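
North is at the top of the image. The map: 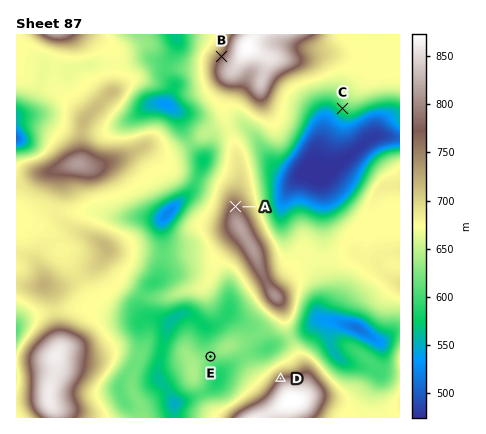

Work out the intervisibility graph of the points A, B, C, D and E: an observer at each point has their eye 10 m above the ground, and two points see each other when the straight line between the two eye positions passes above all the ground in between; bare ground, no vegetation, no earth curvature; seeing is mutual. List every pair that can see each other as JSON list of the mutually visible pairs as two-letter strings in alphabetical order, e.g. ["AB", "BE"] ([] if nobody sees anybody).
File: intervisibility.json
["AC", "CD", "DE"]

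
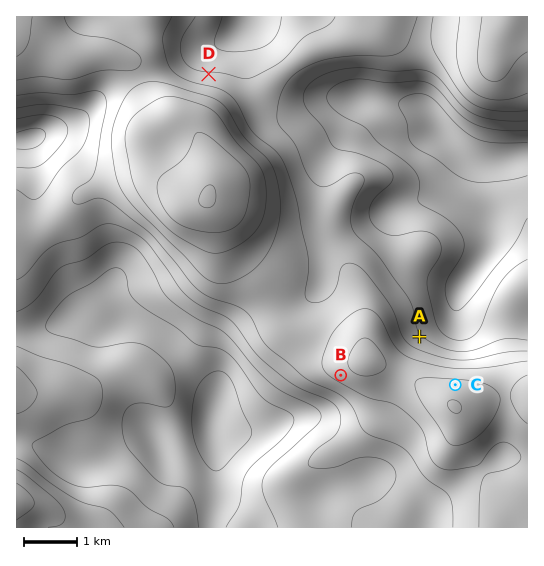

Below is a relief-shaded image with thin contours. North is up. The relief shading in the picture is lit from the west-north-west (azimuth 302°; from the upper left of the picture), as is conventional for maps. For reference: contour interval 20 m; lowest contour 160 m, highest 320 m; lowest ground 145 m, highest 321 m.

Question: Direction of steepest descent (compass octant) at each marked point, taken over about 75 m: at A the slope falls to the NE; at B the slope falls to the SW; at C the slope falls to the N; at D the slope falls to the N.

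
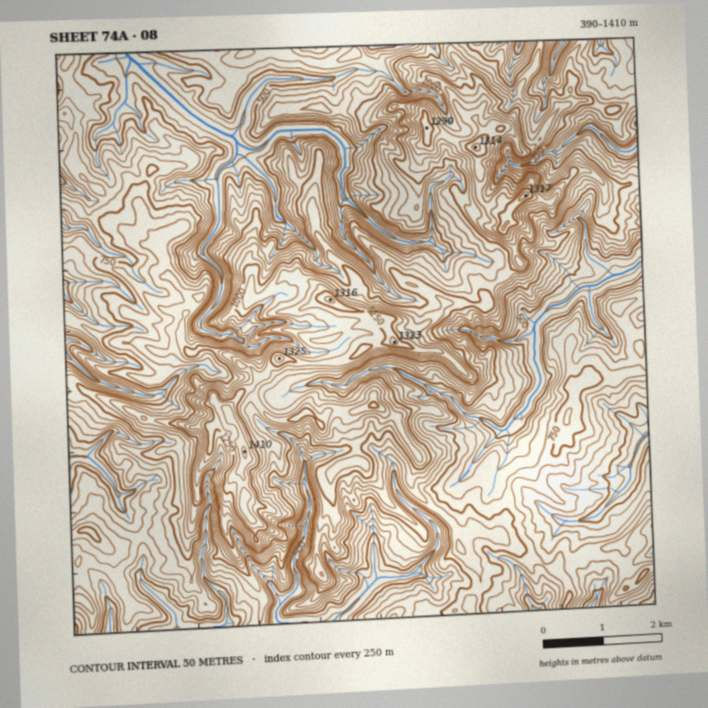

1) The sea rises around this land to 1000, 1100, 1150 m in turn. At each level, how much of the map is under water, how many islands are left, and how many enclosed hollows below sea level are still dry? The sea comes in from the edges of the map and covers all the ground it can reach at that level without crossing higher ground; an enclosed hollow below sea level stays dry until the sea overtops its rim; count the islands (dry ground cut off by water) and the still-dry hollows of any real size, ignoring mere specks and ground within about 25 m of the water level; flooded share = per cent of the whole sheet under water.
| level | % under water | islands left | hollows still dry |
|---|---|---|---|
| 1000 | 83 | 2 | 0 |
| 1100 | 90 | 2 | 0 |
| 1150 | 93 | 2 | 0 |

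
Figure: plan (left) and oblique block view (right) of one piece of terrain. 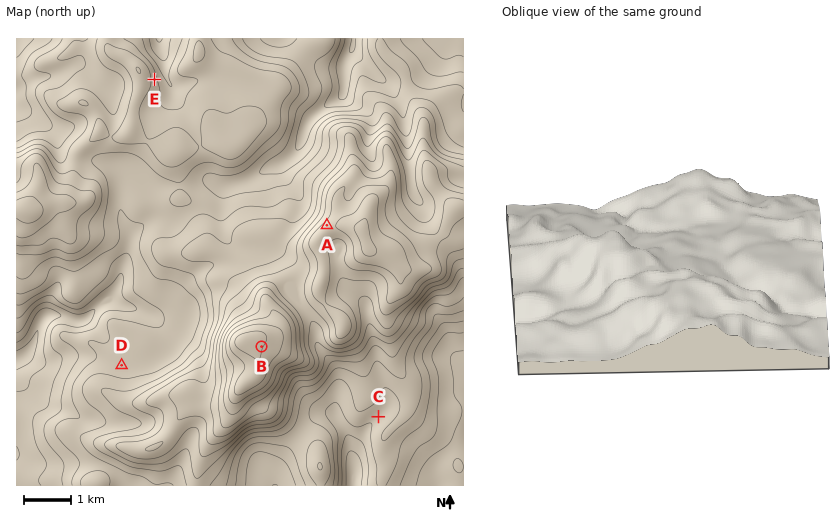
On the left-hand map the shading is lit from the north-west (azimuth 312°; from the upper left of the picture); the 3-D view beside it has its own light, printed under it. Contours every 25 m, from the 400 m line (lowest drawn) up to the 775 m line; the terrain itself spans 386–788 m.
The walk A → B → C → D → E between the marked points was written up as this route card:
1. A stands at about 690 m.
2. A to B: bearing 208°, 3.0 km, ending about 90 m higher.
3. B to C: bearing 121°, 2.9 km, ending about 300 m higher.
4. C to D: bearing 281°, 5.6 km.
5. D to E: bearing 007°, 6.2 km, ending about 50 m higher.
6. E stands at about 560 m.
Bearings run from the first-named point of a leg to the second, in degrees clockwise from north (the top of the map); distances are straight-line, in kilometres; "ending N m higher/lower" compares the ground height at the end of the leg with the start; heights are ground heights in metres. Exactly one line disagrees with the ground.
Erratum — Line 3: it should read "ending about 300 m lower".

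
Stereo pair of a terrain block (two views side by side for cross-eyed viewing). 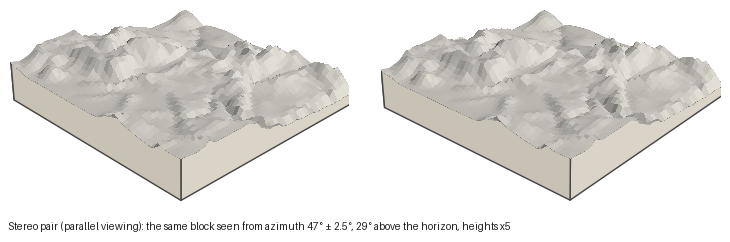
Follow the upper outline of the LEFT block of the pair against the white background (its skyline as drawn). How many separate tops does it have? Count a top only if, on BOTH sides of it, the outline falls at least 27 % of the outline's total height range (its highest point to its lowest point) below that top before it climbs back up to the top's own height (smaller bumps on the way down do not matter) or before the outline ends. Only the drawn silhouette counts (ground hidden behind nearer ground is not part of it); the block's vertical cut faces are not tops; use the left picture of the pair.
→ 1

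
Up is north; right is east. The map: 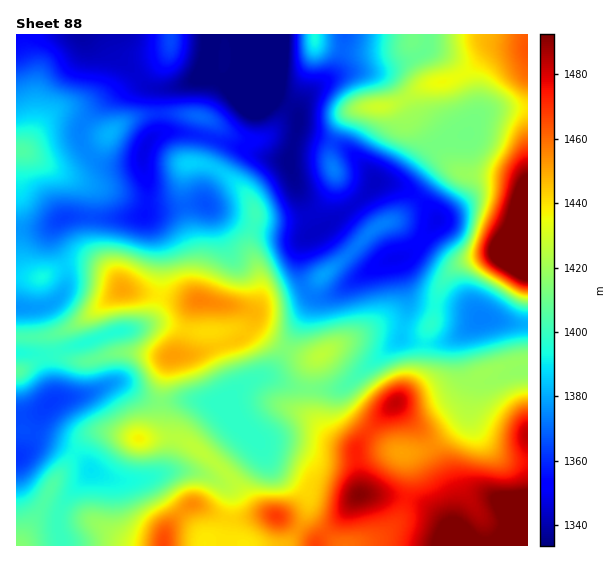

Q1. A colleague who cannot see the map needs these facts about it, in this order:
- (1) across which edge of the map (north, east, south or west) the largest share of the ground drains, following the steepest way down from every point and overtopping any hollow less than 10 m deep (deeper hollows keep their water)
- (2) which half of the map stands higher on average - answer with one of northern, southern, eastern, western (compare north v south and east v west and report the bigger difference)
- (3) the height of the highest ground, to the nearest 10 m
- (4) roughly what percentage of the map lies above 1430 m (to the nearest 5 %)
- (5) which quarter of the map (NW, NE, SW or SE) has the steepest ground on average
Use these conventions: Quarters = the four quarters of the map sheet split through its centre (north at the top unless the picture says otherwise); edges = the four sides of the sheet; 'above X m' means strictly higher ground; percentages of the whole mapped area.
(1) The largest share of the runoff leaves by the northern edge.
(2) On average the southern half of the map is the higher ground.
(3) The highest point reaches roughly 1510 m.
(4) About 25 % of the map lies above 1430 m.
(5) Slopes are steepest in the north-east quarter.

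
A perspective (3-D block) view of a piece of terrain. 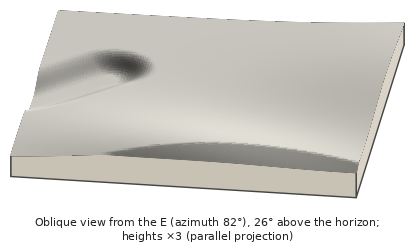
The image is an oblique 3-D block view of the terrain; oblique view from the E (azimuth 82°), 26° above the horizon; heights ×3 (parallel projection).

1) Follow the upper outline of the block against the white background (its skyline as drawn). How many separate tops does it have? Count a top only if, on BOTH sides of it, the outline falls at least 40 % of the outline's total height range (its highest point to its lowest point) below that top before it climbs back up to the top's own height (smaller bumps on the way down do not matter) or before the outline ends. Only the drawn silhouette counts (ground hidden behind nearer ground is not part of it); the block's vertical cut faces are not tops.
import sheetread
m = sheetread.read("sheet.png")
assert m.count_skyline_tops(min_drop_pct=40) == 0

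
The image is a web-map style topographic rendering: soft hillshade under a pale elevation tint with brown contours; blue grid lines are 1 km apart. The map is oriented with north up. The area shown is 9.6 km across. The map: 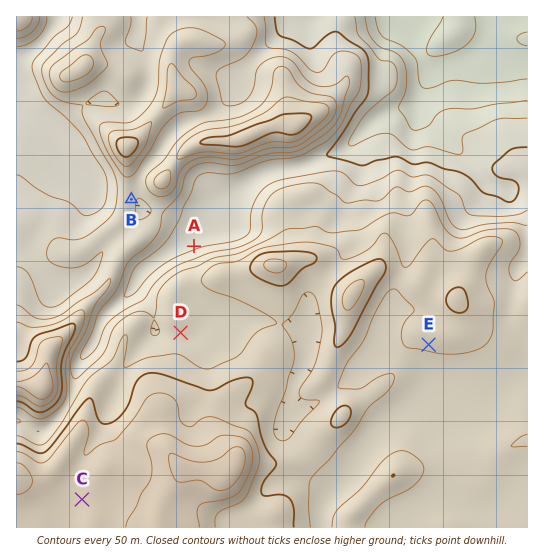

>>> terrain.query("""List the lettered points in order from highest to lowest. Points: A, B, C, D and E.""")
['C', 'E', 'D', 'B', 'A']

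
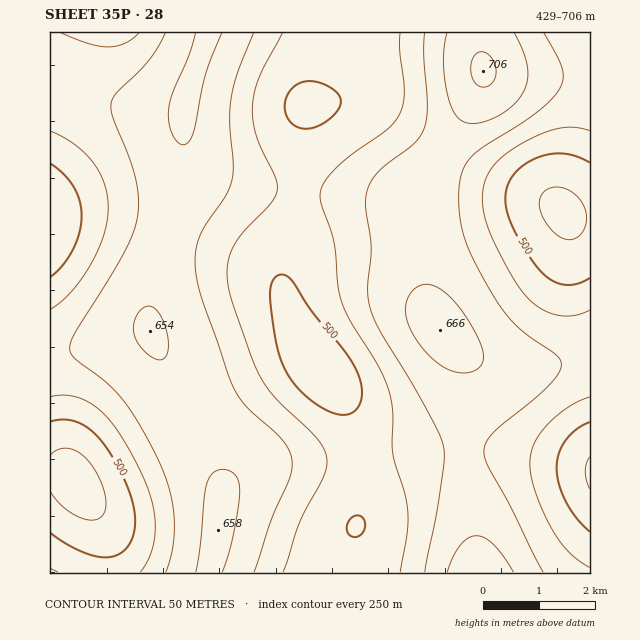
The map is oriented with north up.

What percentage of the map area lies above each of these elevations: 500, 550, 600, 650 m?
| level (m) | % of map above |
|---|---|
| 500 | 89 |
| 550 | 65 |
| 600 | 39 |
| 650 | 7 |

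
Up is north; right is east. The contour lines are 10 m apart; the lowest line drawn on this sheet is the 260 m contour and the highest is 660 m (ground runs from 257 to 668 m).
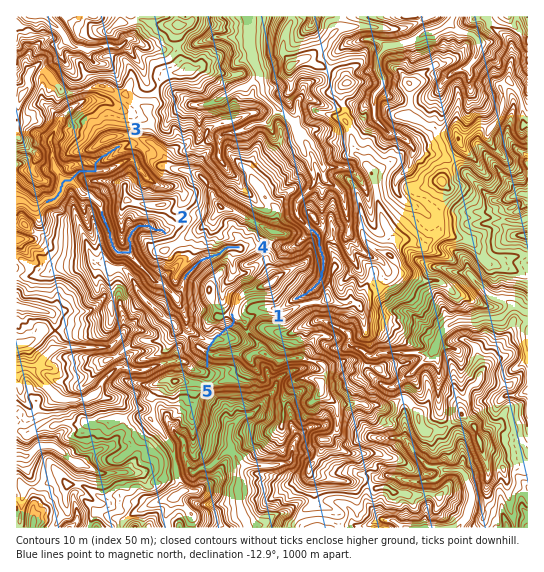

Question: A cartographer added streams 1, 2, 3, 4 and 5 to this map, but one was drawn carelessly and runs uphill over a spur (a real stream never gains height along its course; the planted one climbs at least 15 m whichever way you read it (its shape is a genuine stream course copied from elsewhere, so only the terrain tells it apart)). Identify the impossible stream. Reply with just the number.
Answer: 5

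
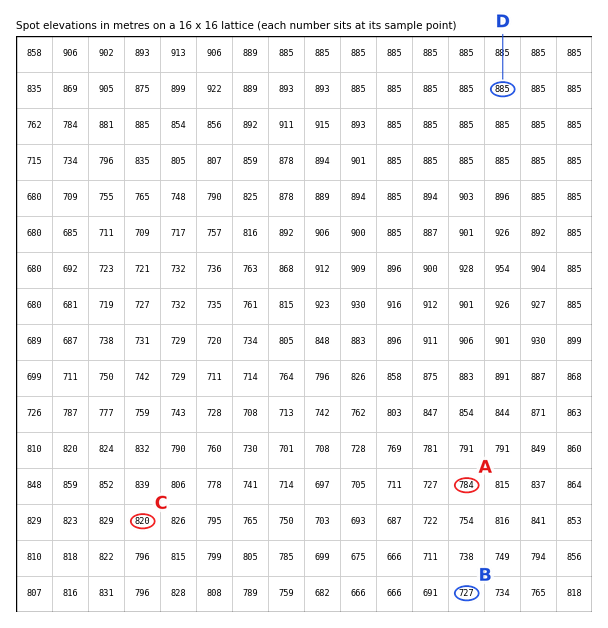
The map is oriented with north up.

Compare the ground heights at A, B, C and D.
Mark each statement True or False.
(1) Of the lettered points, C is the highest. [False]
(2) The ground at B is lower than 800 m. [True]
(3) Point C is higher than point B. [True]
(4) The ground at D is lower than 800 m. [False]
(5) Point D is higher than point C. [True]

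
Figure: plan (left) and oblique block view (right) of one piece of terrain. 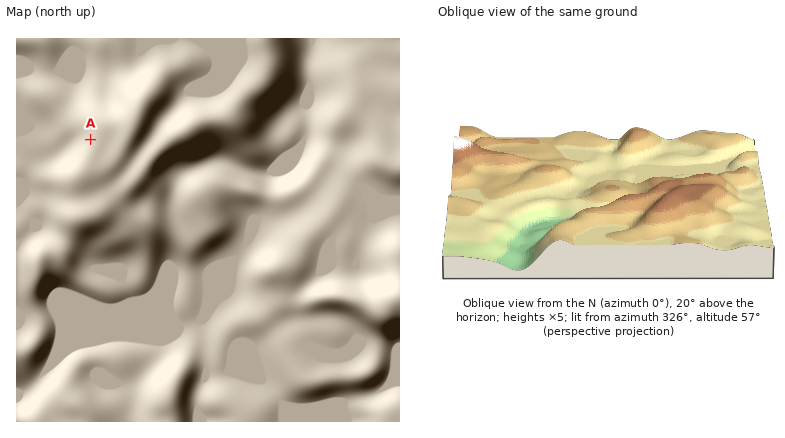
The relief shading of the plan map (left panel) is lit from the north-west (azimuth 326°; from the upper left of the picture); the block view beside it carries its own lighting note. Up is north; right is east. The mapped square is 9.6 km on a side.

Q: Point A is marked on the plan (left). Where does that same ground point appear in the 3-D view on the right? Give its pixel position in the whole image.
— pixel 706 199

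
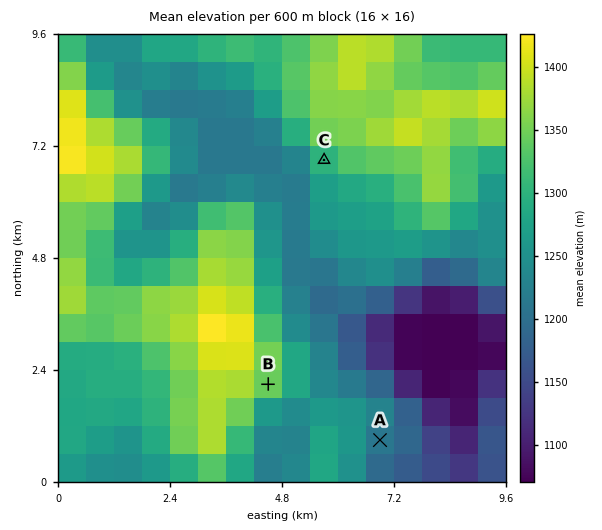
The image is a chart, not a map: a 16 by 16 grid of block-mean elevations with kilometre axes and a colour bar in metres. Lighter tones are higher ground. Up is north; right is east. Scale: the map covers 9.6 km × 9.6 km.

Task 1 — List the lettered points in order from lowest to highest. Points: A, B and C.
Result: A C B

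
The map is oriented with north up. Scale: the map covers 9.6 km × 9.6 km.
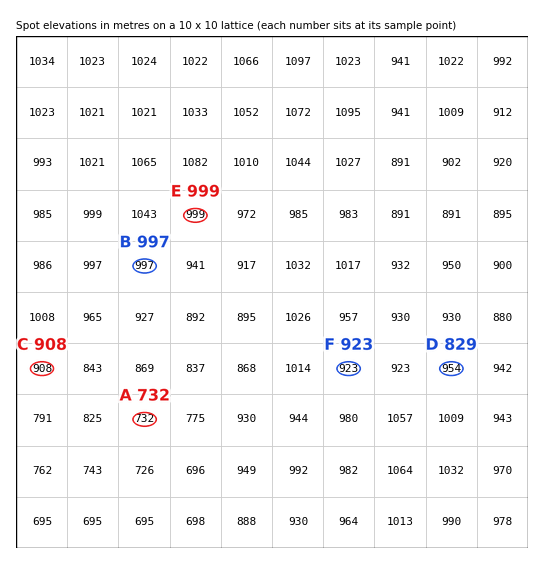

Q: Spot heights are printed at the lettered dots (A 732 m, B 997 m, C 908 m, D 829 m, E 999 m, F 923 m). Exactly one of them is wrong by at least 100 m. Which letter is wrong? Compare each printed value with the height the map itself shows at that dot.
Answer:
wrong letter D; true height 954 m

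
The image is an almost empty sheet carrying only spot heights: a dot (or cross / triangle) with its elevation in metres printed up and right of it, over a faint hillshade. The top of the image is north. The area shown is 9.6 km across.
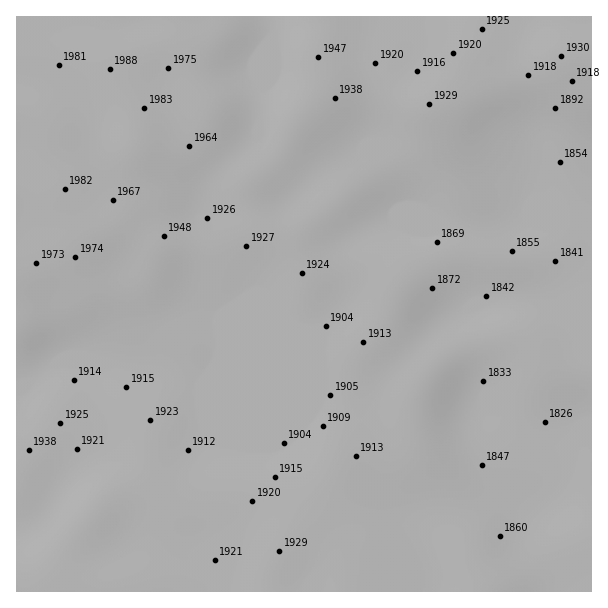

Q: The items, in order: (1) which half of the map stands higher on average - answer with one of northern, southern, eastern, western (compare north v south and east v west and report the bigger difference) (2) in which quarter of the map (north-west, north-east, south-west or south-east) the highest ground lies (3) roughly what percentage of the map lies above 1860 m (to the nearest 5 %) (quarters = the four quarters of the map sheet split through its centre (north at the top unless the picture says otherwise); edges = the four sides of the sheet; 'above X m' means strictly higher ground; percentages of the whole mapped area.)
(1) The western half stands higher on average than the eastern half.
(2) Look to the north-west quarter for the highest ground.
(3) Ground above 1860 m makes up about 85 % of the sheet.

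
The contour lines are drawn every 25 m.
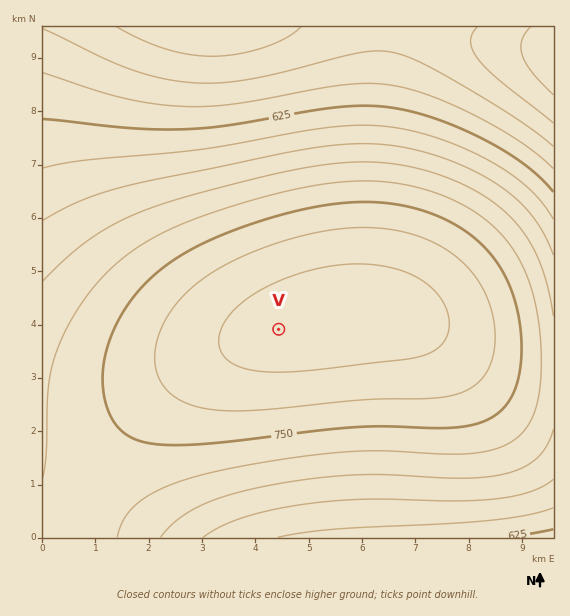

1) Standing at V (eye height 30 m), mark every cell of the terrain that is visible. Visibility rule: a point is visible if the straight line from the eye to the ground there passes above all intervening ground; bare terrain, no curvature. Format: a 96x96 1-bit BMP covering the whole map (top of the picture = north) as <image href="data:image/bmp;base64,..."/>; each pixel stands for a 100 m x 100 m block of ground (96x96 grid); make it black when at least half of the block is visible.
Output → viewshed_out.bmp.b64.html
<image width="96" height="96" href="data:image/bmp;base64,Qk2+BAAAAAAAAD4AAAAoAAAAYAAAAGAAAAABAAEAAAAAAIAEAAATCwAAEwsAAAIAAAAAAAAA////AAAAAAD////+AAAAAAAAAAD////+AAAAAAAAAAD////+AAAAAAAAAAD////+AAAAAAAAAAD////+AAAAAAAAAAD////+AAAAAAAAAAD////+AAAAAAAAAAD////+AAAAAAAAAAD////+AAAAAAAAAAD////+AAAAAAAAAAD////+AAAAAAAAAAD////+AAAAAAAAAAD////+AAAAAAAAAAD////+AAAAAAAAAAD/////AAAAAAAAAAD/////AAAAAAAAAAD/////AAAAAAAAAAD/////gAAAAAMAAAD/////gAAAAAfAAAD/////wAAAAA/gAAD/////4AAAAB/gAAD/////+AAAAD/gAAD//////gAAAP/wAAD//////8AAAf/wAAD///////gAA//wAAD////////AH//wAAD////////////wAAD////////////wAAD////////////wAAD////////////wAAD////////////wAAD////////////wAAD////////////wAAD////////////gAAD////////////gAAD////////////gAAD////////////gAAD////////////AAAD////////////AAAD////////////AAAD///////////+AAAD///////////+AAAD///////////+AAAD///////////8AAAD//v////////4AAAD//D////////4AAAD//A////////wAAAD/+Af///////gAAAD/+AH///////AAAAD/+AA//////+AAAAD/+AAP/////8AAAAD/+AAA/////wAAAAD/+AAAH////gAAAAD/+AAAAP//8AAAAAD/8AAAAAf/gAAAAAD/8AAAAAAAAAAAAAD/8AAAAAAAAAAAAAD/8AAAAAAAAAAAAAD/8AAAAAAAAAAAAAD/8AAAAAAAAAAAAAD/4AAAAAAAAAAAAAD/4AAAAAAAAAAAAAD/4AAAAAAAAAAAAAD/4AAAAAAAAAAAAAD/4AAAAAAAAAAAAAD/4AAAAAAAAAAAAAD/4AAAAAAAAAAAAAD/wAAAAAAAAAAAAAD/wAAAAAAAAAAAAAD/wAAAAAAAAAAAAAD/wAAAAAAAAAAAAAD/wAAAAAAAAAAAAAD/wAAAAAAAAAAAAAD/wAAAAAAAAAAAAAD/wAAAAAAAAAAAAAD/wAAAAAAAAAAAAAD/wAAAAAAAAAAAAAD/wAAAAAAAAAAAAAD/wAAAAAAAAAAAAAD/wAAAAAAAAAAAAAD/wAAAAAAAAAAAAAD/wAAAAAAAAAAAAAD/wAAAAAAAAAAAAAD/wAAAAAAAAAAAAAD/wAAAAAAAAAAAAAD/wAAAAAAAAAAAAAD/wAAAAAAAAAAAAAD/wAAAAAAAAAAAAAD/wAAAAAAAAAAAAAD/wAAAAAAAAAAAAAD/wAAAAAAAAAAAAAD/wAAAAAAAAAAAAAD/wAAAAAAAAAAAAAD/wAAAAAAAAAAAAAD/wAAAAAAAAAAAAAD/4AAAAAAAAAAAAAA="/>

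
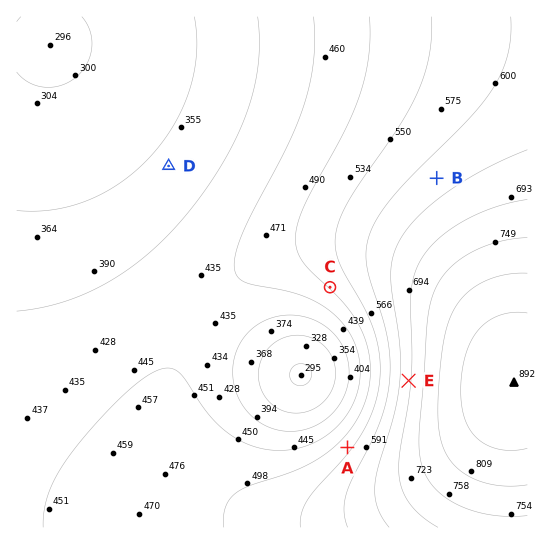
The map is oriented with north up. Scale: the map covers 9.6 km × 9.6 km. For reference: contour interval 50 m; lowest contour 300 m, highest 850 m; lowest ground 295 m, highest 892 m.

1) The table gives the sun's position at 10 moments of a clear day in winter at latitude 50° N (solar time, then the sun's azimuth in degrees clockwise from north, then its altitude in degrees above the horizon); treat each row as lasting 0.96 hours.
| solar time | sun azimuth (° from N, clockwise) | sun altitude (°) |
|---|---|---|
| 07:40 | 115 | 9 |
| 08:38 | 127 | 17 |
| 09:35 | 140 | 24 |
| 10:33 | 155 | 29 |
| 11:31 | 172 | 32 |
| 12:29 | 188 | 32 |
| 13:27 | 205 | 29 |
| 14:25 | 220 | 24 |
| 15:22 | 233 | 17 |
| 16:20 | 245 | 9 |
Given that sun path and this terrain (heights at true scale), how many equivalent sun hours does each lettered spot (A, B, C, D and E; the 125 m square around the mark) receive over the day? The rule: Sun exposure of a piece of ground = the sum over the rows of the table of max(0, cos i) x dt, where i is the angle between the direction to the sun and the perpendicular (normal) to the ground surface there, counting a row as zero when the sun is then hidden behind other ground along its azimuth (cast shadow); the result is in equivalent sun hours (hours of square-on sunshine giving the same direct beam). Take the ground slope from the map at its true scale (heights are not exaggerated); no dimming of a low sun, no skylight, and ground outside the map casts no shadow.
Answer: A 2.8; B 3.2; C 4.2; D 3.4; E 3.4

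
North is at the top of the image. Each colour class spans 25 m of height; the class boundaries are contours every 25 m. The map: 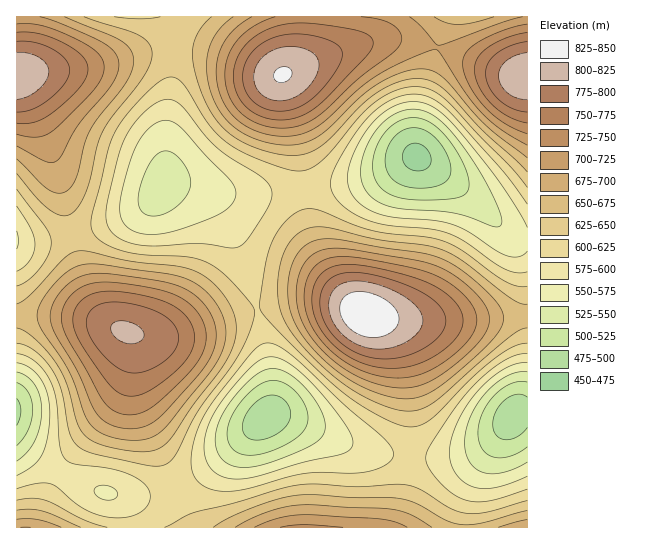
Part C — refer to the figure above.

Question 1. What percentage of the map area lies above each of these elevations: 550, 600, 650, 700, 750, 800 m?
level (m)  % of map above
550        90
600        71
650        46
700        29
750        15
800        4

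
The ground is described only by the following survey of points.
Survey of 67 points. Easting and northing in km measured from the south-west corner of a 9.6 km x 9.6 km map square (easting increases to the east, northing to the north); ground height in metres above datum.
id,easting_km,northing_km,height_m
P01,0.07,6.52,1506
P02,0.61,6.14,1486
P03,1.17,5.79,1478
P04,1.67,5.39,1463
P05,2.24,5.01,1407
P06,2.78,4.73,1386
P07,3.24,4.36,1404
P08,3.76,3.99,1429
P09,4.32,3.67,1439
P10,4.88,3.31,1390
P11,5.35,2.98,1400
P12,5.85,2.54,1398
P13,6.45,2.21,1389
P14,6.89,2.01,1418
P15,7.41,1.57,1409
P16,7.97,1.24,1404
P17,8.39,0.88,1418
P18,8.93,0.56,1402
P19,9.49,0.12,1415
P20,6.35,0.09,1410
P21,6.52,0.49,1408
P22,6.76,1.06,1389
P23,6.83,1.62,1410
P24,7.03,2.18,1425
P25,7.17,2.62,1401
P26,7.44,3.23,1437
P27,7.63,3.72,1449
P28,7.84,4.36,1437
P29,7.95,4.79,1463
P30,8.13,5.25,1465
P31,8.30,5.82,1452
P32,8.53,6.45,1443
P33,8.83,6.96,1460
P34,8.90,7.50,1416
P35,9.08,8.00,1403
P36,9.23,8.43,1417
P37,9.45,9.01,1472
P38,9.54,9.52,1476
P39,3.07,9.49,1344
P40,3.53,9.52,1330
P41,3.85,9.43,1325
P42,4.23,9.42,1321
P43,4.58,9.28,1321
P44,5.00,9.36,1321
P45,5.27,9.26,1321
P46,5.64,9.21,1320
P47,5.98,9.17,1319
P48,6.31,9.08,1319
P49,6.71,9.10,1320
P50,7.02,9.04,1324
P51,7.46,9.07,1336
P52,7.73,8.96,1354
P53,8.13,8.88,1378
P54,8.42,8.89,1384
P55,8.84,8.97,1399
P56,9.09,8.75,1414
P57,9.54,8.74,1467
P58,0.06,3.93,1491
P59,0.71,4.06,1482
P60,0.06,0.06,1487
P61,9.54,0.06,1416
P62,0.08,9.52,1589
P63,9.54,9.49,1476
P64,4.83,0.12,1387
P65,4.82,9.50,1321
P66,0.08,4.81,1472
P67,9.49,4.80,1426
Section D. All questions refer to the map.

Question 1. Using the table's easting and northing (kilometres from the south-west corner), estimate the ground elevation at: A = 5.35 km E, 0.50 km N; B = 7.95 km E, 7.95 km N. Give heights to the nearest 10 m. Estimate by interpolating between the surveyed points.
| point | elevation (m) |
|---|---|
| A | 1390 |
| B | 1370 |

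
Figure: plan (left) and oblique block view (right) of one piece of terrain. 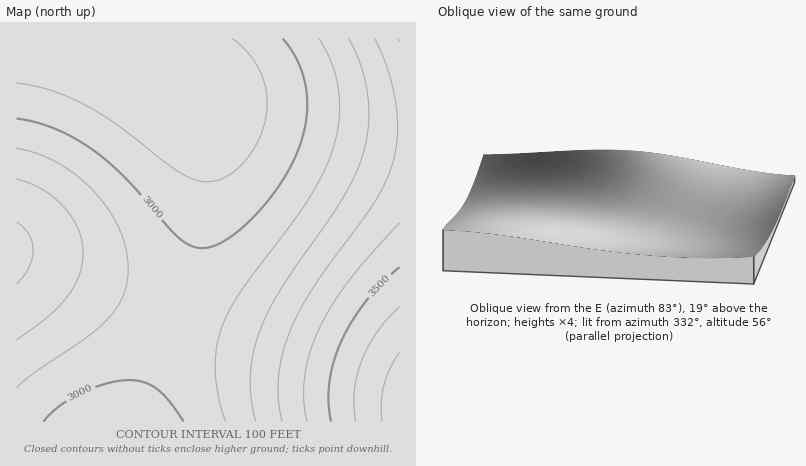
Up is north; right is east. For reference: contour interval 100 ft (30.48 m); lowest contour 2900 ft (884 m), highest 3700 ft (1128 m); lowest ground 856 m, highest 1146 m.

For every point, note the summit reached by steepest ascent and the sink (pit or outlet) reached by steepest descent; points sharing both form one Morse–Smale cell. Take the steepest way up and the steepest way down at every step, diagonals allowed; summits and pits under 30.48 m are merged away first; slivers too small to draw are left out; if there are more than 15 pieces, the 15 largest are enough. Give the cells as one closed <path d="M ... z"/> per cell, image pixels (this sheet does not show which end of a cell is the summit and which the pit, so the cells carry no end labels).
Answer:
<path d="M400 38l-275 0 1 12 6 10 34 16 22 16 9 14 6 22 3 26-3 58-10 46-19 56 0 3 64 21 162 46z"/><path d="M124 38l-108 0 0 218 52 17 106 43 19-58 10-46 3-32-3-52-6-22-9-14-22-16-34-16-6-10z"/><path d="M18 257l-2 1 0 164 116 0 41-106-105-43z"/><path d="M174 316l-42 106 268 0 0-38-2-1-160-45z"/>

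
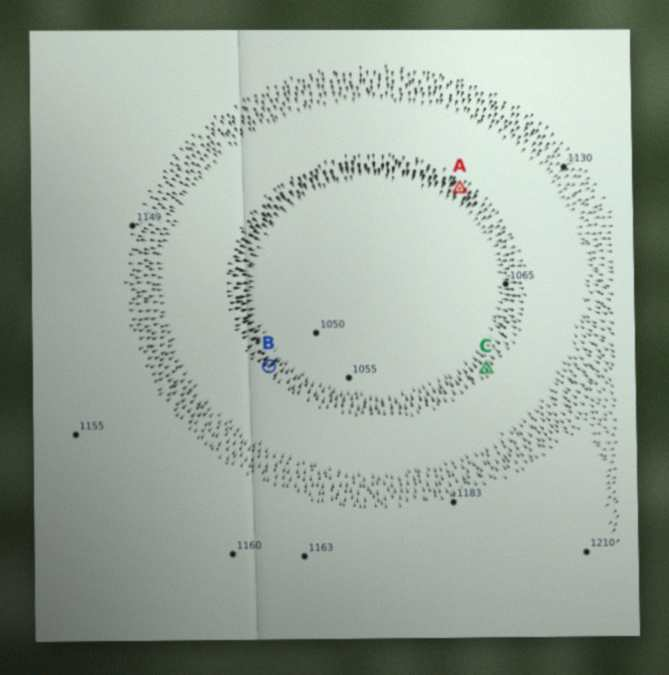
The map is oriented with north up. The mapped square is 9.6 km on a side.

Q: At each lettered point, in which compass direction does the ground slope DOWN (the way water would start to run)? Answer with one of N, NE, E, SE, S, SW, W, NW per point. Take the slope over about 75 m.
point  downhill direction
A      SW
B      NE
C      NW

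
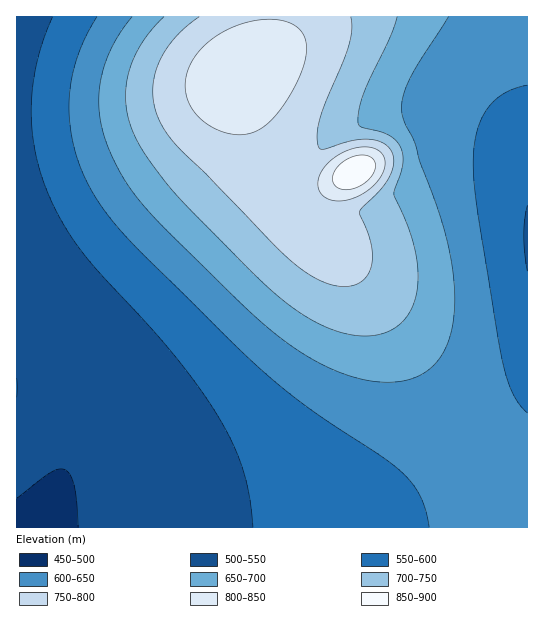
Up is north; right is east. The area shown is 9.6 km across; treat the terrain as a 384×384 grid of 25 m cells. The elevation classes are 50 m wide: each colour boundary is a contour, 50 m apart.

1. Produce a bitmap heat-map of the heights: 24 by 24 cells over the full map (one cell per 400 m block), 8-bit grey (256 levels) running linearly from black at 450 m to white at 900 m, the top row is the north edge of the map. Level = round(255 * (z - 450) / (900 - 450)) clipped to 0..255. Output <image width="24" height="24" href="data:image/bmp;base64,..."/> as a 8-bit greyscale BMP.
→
<image width="24" height="24" href="data:image/bmp;base64,Qk12BgAAAAAAADYEAAAoAAAAGAAAABgAAAABAAgAAAAAAEACAAATCwAAEwsAAAABAAAAAAAAAAAAAAEBAQACAgIAAwMDAAQEBAAFBQUABgYGAAcHBwAICAgACQkJAAoKCgALCwsADAwMAA0NDQAODg4ADw8PABAQEAAREREAEhISABMTEwAUFBQAFRUVABYWFgAXFxcAGBgYABkZGQAaGhoAGxsbABwcHAAdHR0AHh4eAB8fHwAgICAAISEhACIiIgAjIyMAJCQkACUlJQAmJiYAJycnACgoKAApKSkAKioqACsrKwAsLCwALS0tAC4uLgAvLy8AMDAwADExMQAyMjIAMzMzADQ0NAA1NTUANjY2ADc3NwA4ODgAOTk5ADo6OgA7OzsAPDw8AD09PQA+Pj4APz8/AEBAQABBQUEAQkJCAENDQwBEREQARUVFAEZGRgBHR0cASEhIAElJSQBKSkoAS0tLAExMTABNTU0ATk5OAE9PTwBQUFAAUVFRAFJSUgBTU1MAVFRUAFVVVQBWVlYAV1dXAFhYWABZWVkAWlpaAFtbWwBcXFwAXV1dAF5eXgBfX18AYGBgAGFhYQBiYmIAY2NjAGRkZABlZWUAZmZmAGdnZwBoaGgAaWlpAGpqagBra2sAbGxsAG1tbQBubm4Ab29vAHBwcABxcXEAcnJyAHNzcwB0dHQAdXV1AHZ2dgB3d3cAeHh4AHl5eQB6enoAe3t7AHx8fAB9fX0Afn5+AH9/fwCAgIAAgYGBAIKCggCDg4MAhISEAIWFhQCGhoYAh4eHAIiIiACJiYkAioqKAIuLiwCMjIwAjY2NAI6OjgCPj48AkJCQAJGRkQCSkpIAk5OTAJSUlACVlZUAlpaWAJeXlwCYmJgAmZmZAJqamgCbm5sAnJycAJ2dnQCenp4An5+fAKCgoAChoaEAoqKiAKOjowCkpKQApaWlAKampgCnp6cAqKioAKmpqQCqqqoAq6urAKysrACtra0Arq6uAK+vrwCwsLAAsbGxALKysgCzs7MAtLS0ALW1tQC2trYAt7e3ALi4uAC5ubkAurq6ALu7uwC8vLwAvb29AL6+vgC/v78AwMDAAMHBwQDCwsIAw8PDAMTExADFxcUAxsbGAMfHxwDIyMgAycnJAMrKygDLy8sAzMzMAM3NzQDOzs4Az8/PANDQ0ADR0dEA0tLSANPT0wDU1NQA1dXVANbW1gDX19cA2NjYANnZ2QDa2toA29vbANzc3ADd3d0A3t7eAN/f3wDg4OAA4eHhAOLi4gDj4+MA5OTkAOXl5QDm5uYA5+fnAOjo6ADp6ekA6urqAOvr6wDs7OwA7e3tAO7u7gDv7+8A8PDwAPHx8QDy8vIA8/PzAPT09AD19fUA9vb2APf39wD4+PgA+fn5APr6+gD7+/sA/Pz8AP39/QD+/v4A////ABgZGx4iJSksMDM3Oj5BRUlMT1NWWFteYBsaHB4iJSksMDM3Oz9CRkpNUVRWWVtdXyEcHB8iJSktMDQ4PEBESExQU1ZYWltcXScgHh8iJiktMTU5PkJHTFBUV1lbW1xcWy0kICAjJiouMjc8QUZMUVZZXF5eXl1bWTEnIiEkJyswNTpARkxTWV5iZGVkYV5aVjQpIyMlKS0yOD5FTVVcY2lsbm1qZWBZUzMqJSQnKzA2PURNVl9ocHZ5eXZxamFYUDEqJycqLzU8RE1XYm13f4SHhYB4bmJXTC0pKCouNDtDTFdjb3uGj5OUkIl+cWNVSCgoKi4zOkNMV2NwfouWnaGfmY+CcmJTRCUpLTM6Q0xXY3F/jZmjqquon5KDcmBQQSUrMTlCTFhkcX+NmqausrGroZKBcF5NPiYuN0FMV2Rxf42apq+1t7Orno9+bFtLPSkzPUlWY3F/jZqlr7a4t7KmmYl4aFhJPS04RFJgb36MmaWvtbm6xs21lYJzZFZJPjA9S1pqeomYpK+2ubm40fPmq35tYFVKQTNBUGByhJWksLm9vbmytdLasX1pXlVMRjVDVGZ5jaCwvcTHxL2ypZ2ainNmXVZPSzZEVWl+lKi6x8/RzcS3qJeHeW1kXVdTUDVEVWl/lqy/zdbZ1cy+rp2Le25kXllWVDNBUWV6kai8zNfb2dHFtqSTgnRpYFxaWTA9TF5yiJ6yw8/V1tHHuqubi3xvZl9cXCw5RlVmeo6hsr/Iy8nDua2fkYN3bGVgXw=="/>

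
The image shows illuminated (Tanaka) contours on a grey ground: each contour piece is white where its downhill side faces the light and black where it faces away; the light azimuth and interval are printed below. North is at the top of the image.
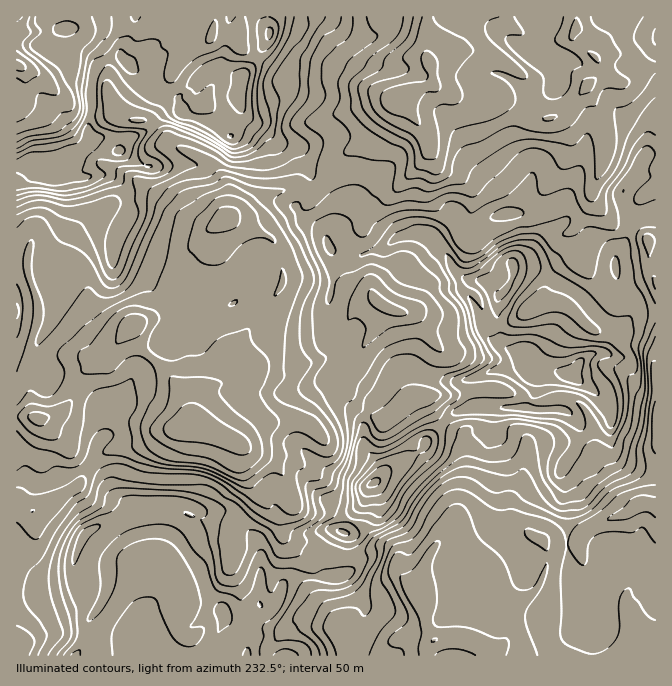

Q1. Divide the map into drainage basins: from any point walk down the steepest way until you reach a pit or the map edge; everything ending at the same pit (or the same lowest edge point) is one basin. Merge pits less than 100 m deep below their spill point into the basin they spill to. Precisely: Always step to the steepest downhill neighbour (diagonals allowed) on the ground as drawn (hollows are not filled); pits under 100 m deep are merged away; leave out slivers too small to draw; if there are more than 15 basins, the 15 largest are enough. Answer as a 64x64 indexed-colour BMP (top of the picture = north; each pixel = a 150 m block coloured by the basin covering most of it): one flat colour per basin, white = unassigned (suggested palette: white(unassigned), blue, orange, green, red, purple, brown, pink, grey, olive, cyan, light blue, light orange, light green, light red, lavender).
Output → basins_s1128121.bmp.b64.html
<image width="64" height="64" href="data:image/bmp;base64,Qk12CAAAAAAAAHYAAAAoAAAAQAAAAEAAAAABAAQAAAAAAAAIAAATCwAAEwsAABAAAAAAAAAA////ALR3HwAOf/8ALKAsACgn1gC9Z5QAS1aMAMJ34wB/f38AIr28AM++FwDox64AeLv/AIrfmACWmP8A1bDFABEREREREREREREREiIiIiIiIiIiIiIiIiIiIiIiIiIiERERERERERERERESIiIiIiIiIiIiIiIiIiIiIiIiIiIRERERERERERERESIiIiIiIiIiIiIiIiIiIiIiIiIiIhERERERERERERERESIiIiIiIiIiIiIiIiIiIiIiIiIiERERERERERERERERIiIiIiIiIiIiIiIiIiIiIiIiIiIRERERERERERERERERIiIiIiIiIiIiIiIiIiIiIiIiIhEREREREREREREREREiIiIiIiIiIiIiIiIiIiIiIiIiERERERERERERERERERIiIiIiIiIiIiIiIiIiIiIiIiIREREREREREREREREREREREiIiIiIiIiIiIiIiIiIiIhERERERERERERERERERERESIiIiIiIiIiIiIiIiIiIiERERERERERERERERERERERIiIiIiIiIiIiIiIiIiIiIREREREREREREREREREREREiIiIiIiIiIiIiIiIiIiIhERERERERERERERERERERESIiIiIiIiIiIiIiIiIiIiEREREREREREREREREREREREiIiIiIiIiIiIiIiIiIiIRERERERERERERERERERERESIiIiIiIiIiIiIiIiIiIhEREREREREREREREREREREREiIiIiIiIiIiIiIiIiIiERERERERERERERERERERERESIiIiIiIiIiIiIiIiIiIREREREREREREREREREREREREiIiIiIiIiIiIiIiIiIhERERERERERERERERERERERERIiIiIiIiIiIiIiIiIiERERERERERERERERERERERERERIiIiIiIiIiIiIiIiIRERERERERERERERERERERERERESIiIiIiIiIiIiIiIhEREREREREREREREREREREREREREiIiIiIiIiIiIiIiERERERERERERERERERERERERERERIiIiIiIiIiIiIiIRERERERERERERERERERERERERERESIiIiIiIiIiIiIhEREREREREREREREREREREREREREREiIiIiIiIiIiIiEREREREREREREREREREREREREREREREREREiIiIiIiIRERERERERERERERERERERERERERERERERESIiIiIiIhERERERERERERERERERERERERERERERERERIiIiIiIiEREREREREREREREREREREREREREREREREREiESIiIiIREREREREREREREREREREREREREREREREREREREiIiIhEREREREREREREREREREREREREREREREREREREREiIiERERERERERERERERERERERERERERERERERERERESIiIREREREREREREREREREREREREREREREREREREREREiIhERERERERERERERERERERERERERERERERERERERERIiEREREREREREREREREREREREREREREREREREREREREiIRERERERERERERERERERERERERERERERERERERERESIhERERERERERERERERERERERERERERERERERERERERIiERERERERERERERERERERERERERERERERERERERERIiIREREREREREREREREREREREREREREREREREREREREiIhEREREREREREREREREREREREREREREREREzMzEREyIiERERERERERERERERERERETMzERERERERETMzMzMzIiIRERERERERERERERERERETMzMzEREREREREzMzMzMyIhERERERERERERERERERERMzMzMzMxEREREzMzMzMzIiERERERERERERERERERETMzMzMzMzMRMxETMzMzMzMyIRERERERERERERERERETMzMzMzMzMzMzMzMzMzMzMxERERERERERERERERERERMzMzMzMzMzMzMzMzMzMzMzERERERERERERERERERERETMzMzMzMzMzMzMzMzMzMzMRERERERERERERERERERERMzMzMzMzMzMzMzMzMzMzMxEREREREREREREREREREREzMzMzMzMzMzMzMzMzMzMzMRRERBERERERERERERERETMzMzMzMzMzMzMzMzMzMzMzFEREQRERERERERERERETMzMzMzMzMzMzMzMzMzMzMzM0REREEREREREREREREzMzMzMzMzMzMzMzMzMzMzMzMzREREQREREREREREREzMzMzMzMzMzMzMzMzMzMzMzMzNERERBEREREREREREzMzMzMzMzMzMzMzMzMzMzMzMzM0REREEREREREREREzMzMzMzMzMzMzMzMzMzMzMzMzMzREREQRERERERERETMzMzMzMzMzMzMzMzMzMzMzMzMzNERERBERERFEERETMzMzMzMzMzMzMzMzMzMzMzMzMzM0REREQRERRERBERMzMzMzMzMzMzMzMzMzMzMzMzMzMzRERERBERRERERBRDMzMzMzMzMzMzMzMzMzMzMzMzMzNEREREQRREREREREQzMzMzMzMzMzMzMzMzMzMzMzMzM0RERERERERERERERDMzMzMzMzMzMzMzMzMzMzMzMzMzREREREREREREREREQzMzMzMzMzMzMzMzMzMzMzMzMzNERERERERERERERERDMzMzMzMzMzMzMzMzMzMzMzMzM0REREREREREREREREMzMzMzMzMzMzMzMzMzMzMzMzMz"/>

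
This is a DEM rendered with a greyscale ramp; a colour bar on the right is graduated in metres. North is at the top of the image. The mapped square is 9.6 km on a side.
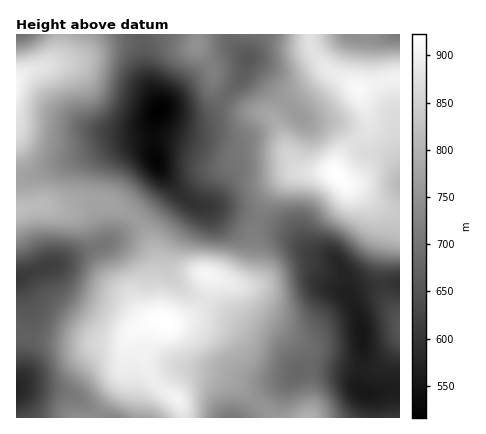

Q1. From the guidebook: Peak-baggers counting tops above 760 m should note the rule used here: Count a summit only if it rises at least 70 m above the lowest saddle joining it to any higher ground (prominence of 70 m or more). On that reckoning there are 2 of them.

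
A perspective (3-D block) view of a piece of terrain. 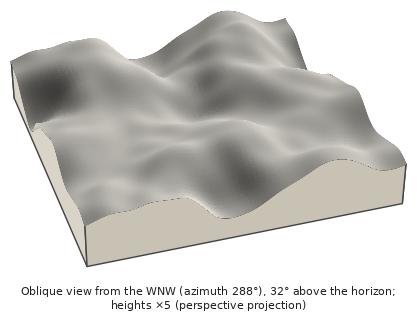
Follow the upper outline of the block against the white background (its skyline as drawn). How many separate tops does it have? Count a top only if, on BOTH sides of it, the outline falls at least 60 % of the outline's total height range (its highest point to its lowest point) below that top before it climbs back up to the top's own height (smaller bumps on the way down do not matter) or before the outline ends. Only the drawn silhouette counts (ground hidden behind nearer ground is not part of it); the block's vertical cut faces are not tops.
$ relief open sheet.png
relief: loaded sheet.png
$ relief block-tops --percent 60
0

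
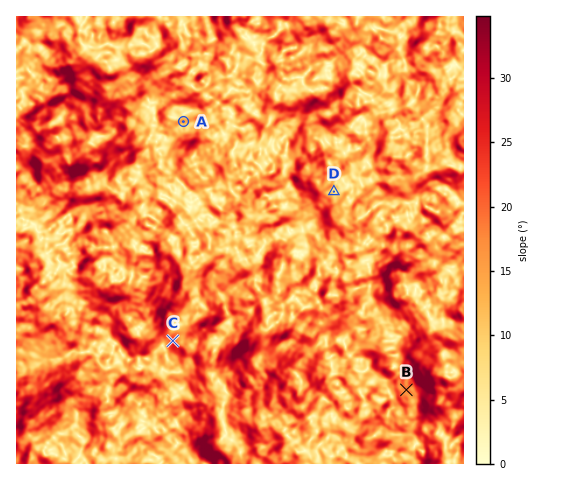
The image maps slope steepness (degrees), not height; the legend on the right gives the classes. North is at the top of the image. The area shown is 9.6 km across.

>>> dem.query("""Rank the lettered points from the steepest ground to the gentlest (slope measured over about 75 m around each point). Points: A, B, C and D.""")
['C', 'B', 'A', 'D']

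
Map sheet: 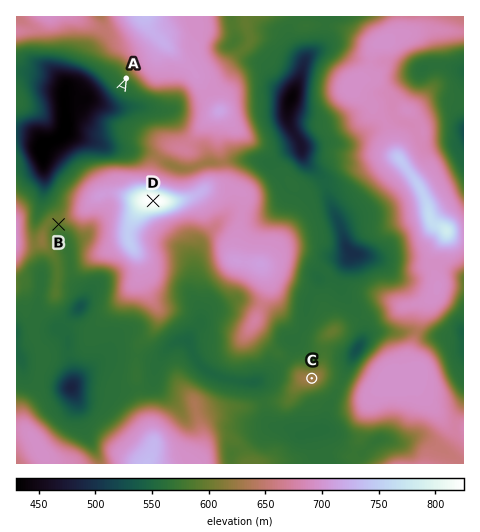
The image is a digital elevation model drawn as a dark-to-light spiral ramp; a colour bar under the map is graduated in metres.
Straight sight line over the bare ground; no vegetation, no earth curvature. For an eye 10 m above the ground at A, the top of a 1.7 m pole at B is hidden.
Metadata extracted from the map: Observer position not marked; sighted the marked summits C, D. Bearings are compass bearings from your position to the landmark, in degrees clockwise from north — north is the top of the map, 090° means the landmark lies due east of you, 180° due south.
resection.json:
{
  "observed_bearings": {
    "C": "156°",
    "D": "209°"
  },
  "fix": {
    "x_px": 197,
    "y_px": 121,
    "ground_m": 687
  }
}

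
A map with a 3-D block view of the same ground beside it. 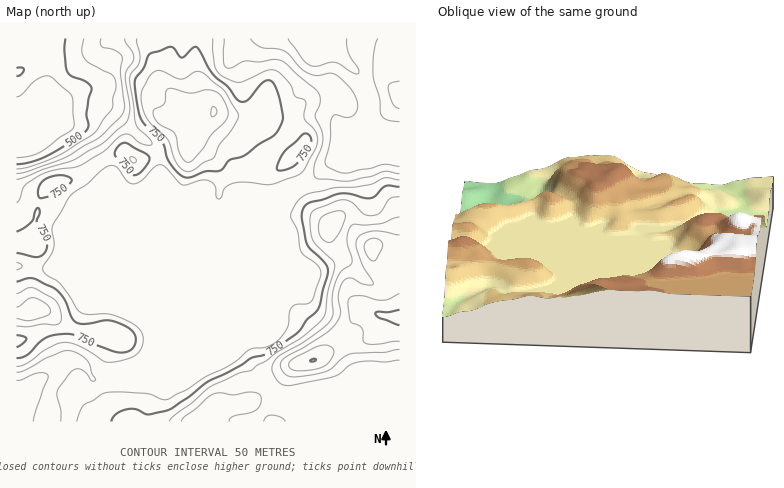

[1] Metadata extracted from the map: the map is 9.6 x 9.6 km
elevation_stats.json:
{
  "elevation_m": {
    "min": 420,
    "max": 1010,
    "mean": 710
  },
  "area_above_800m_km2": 20.4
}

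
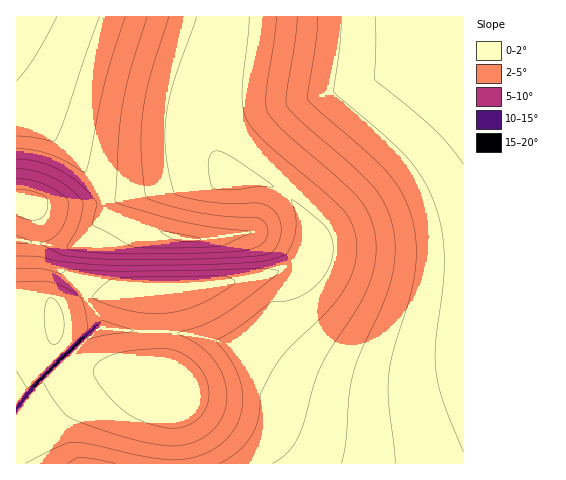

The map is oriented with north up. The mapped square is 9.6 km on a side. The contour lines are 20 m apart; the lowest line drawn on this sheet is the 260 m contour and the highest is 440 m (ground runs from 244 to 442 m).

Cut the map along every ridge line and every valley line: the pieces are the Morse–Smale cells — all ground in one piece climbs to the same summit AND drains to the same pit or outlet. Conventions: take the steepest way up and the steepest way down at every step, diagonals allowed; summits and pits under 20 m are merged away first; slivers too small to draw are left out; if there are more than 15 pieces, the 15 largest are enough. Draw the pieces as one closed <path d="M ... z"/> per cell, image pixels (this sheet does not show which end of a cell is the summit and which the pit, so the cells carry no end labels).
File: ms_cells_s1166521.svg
<path d="M463 16l-240 0-2 16-15 64-1 21 5 26 9 19 12 18 3 3 23-1 14 3 14 8 13 16 6 15 1 17-4 14-6 7 20 32 22 22 27 17 33 13 24 5 43-2z"/><path d="M222 16l-205 0-1 90 6 8 33 24 18 17 21 28 14 28 45 19 32 9 23 0 45-7 32 18 10 11 9-15 1-15-3-15-8-14-14-12-13-6-10-2-23 1-15-21-9-19-5-26 1-21 15-64z"/><path d="M104 328l-3 0-11 9-41 41-33 41 1 45 1-6 11-14 31-32 29-24 26-14 46 2 10 4 5 5 2 8-4 17 0 54 290-1-1-81-33 11-28 5-40 1-23-3-24-4-30-11-22-11-28-24-10-3-50-11-29 0z"/><path d="M295 262l-28 14-10 2-126 18-41 0-4 3 14 17 2 11 3 2 70 3 50 11 10 3 17 16 17 11 28 13 23 7 28 5 38 1 44-6 34-11-1-32-50 0-23-6-26-11-27-17-22-22-12-16z"/><path d="M109 211l-5 3-26 30-8 3-4 5-1 19 14 15 6 11 46-1 126-18 10-2 28-14-10-12-32-18-45 7-23 0-32-9z"/><path d="M137 374l-22 0-26 14-29 24-25 25-17 21-1 5 156 1 1-54 4-17-1-5-11-10z"/><path d="M17 107l-1 132 31 6 27 1 13-11 20-25-3-4-2-7-17-30-12-14-18-17-24-17z"/><path d="M85 298l-25 10-6 6-4-8-7-3-27-2 1 117 32-40 53-51-2-11z"/><path d="M21 240l-5 1 1 60 30 3 4 3 3 7 6-6 26-10-7-12-14-15 1-19 5-6-24-1z"/>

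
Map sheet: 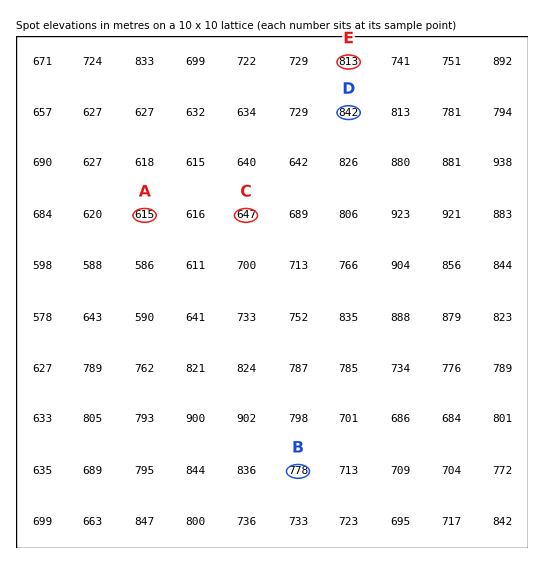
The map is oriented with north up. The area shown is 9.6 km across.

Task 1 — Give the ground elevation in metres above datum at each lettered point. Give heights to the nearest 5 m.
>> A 615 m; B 780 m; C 645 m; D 840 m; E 815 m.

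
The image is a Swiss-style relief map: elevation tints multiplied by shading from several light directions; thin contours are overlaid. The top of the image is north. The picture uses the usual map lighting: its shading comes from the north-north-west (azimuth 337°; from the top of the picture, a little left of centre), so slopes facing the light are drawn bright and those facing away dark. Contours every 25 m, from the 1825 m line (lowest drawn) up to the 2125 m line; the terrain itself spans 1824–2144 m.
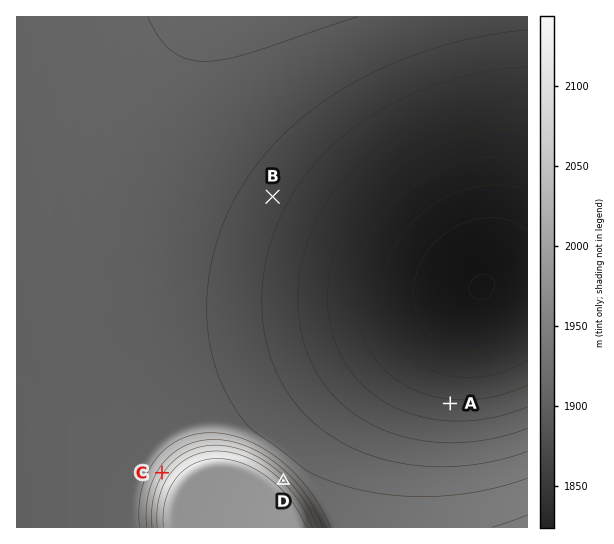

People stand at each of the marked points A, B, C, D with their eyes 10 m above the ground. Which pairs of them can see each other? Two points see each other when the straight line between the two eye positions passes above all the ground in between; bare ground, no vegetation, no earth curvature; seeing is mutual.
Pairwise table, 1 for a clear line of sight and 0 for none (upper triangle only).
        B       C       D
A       1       0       1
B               1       1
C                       0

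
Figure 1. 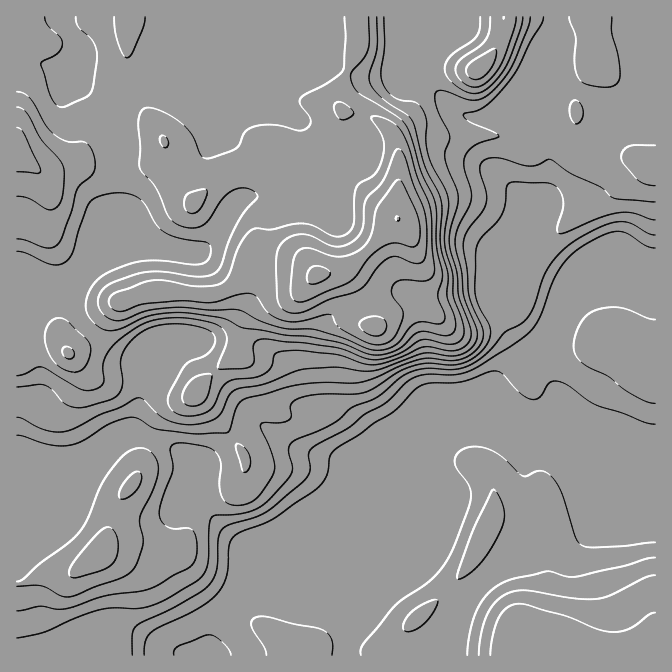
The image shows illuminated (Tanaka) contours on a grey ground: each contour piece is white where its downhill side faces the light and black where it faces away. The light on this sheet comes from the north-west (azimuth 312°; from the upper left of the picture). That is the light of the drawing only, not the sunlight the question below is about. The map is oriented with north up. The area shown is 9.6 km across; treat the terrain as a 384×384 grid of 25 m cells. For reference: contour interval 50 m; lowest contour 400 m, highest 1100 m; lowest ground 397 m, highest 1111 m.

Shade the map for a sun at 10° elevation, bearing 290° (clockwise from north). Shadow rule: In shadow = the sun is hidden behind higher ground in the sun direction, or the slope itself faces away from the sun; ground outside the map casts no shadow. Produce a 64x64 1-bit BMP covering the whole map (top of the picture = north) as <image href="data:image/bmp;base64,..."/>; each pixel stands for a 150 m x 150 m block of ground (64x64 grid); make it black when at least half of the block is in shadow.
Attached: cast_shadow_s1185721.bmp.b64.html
<image width="64" height="64" href="data:image/bmp;base64,Qk0+AgAAAAAAAD4AAAAoAAAAQAAAAEAAAAABAAEAAAAAAAACAAATCwAAEwsAAAIAAAAAAAAA////AAAAAAAAHgAAAAAAAAAeAAAAAAAAAA4AAAAAAAAAB8AAAAAAAAeH8AAAAAAAA8P8AAAAAAADgf8AAAAAAAAAfwAAAAAAAAA/AAAAAAAAAD8AAAAAAAAAPwAAAAAAAAA/AAAAAAAAAD/AAAAAAAAAD/wAAAAAAA8D/gAAAAAAD8H/AAAAAAAPwP8AAAAAAAfA/wAAAAAAB4B+AAAAAAADAAAAAAAAAAAAA8AAAAAAAAAH8AAAAAOAAcP4AAAAAeA/wP4AAAAB8D/Af+AHAABwP8A///+AADAf/B///wAAOA/4H///gEH4AOAf//+AA/gAgA///4AB/AGAD///AAB/4AAP//8AAD/gAAff/4AAP+AOAx//wAAfwA+AH//wAAEAB8A///gAAAAD+D//+AAAAAD8f//4AAAAADx///AAAAAAHH//8AYAAAAM///wDgAAAAD///gPAAAAAP/8+A8AOAAA//x4D4A8AAH//AAPgBwAAf/4AA8ADAAB//gADAAAAAH/4AAAAAAAAf/AAAAAAAAB/4AAAAAAAAH+AAAgAAAAAfgAAHAAAAAD4AAAcAAAAAPgAABgAAAAAGH8AAAAAAAAA/4AAAAAAAwD/gAAAAAAHgP+AAAAAAA/Af8AAAAAAD+B/wAAAAAAH4D/AAAIAAAfgH8AAAwAAB8AfgAACAAAHAB4AA=="/>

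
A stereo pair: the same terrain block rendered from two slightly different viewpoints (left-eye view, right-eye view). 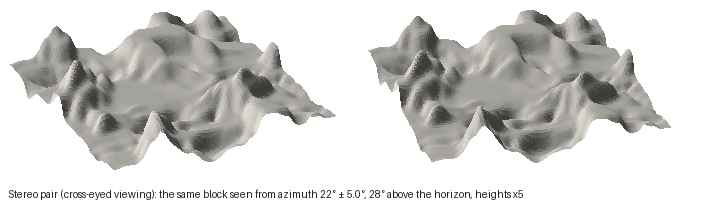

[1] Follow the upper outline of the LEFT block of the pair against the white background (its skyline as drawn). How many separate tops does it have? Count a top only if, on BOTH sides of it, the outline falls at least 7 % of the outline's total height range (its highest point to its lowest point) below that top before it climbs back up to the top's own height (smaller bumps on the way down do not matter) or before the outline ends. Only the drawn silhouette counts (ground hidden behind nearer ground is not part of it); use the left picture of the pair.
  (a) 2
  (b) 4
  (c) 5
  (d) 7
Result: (b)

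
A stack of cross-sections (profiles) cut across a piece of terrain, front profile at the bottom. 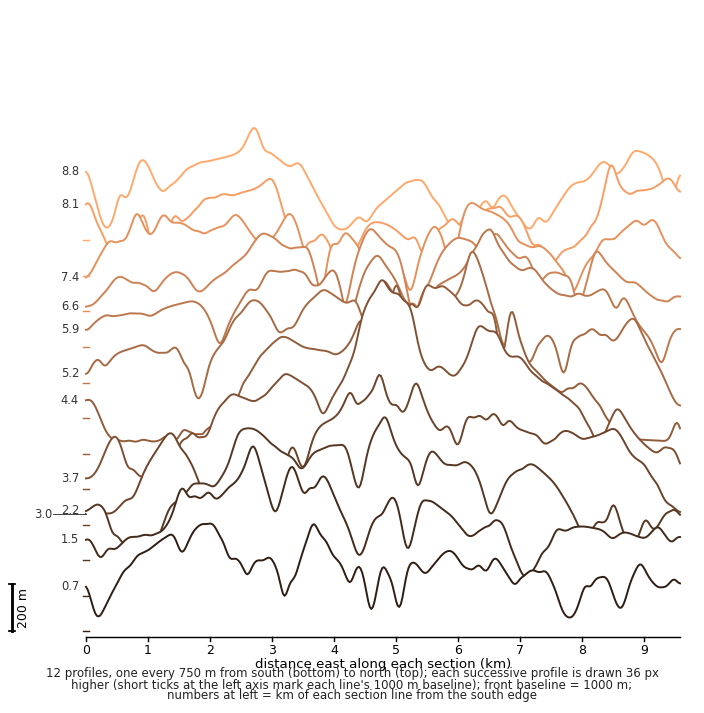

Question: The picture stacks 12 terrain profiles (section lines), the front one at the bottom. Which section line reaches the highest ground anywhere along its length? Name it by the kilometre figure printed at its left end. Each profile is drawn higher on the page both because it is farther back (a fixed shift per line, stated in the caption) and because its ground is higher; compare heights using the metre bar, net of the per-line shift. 3.7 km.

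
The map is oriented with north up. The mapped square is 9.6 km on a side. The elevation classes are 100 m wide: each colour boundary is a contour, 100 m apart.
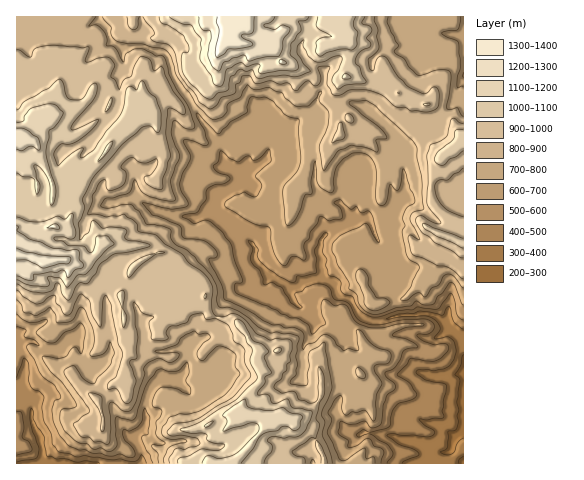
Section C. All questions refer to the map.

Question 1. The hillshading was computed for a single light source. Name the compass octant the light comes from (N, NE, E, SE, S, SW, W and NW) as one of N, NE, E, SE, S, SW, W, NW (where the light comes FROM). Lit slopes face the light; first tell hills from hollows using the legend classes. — W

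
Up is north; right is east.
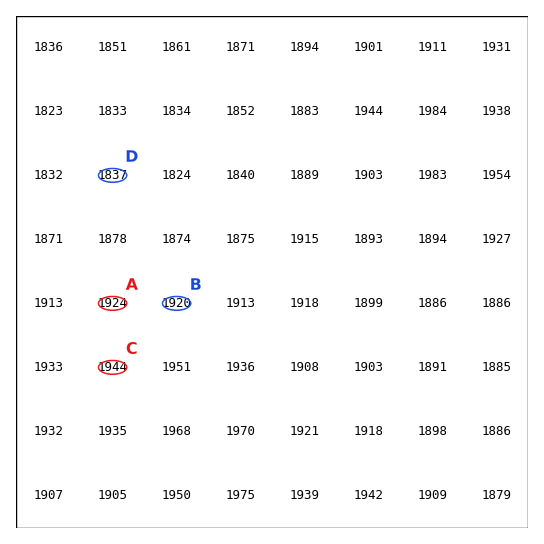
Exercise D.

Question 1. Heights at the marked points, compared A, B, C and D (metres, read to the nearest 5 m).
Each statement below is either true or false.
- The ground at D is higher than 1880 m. false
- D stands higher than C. false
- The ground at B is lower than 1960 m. true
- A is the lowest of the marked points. false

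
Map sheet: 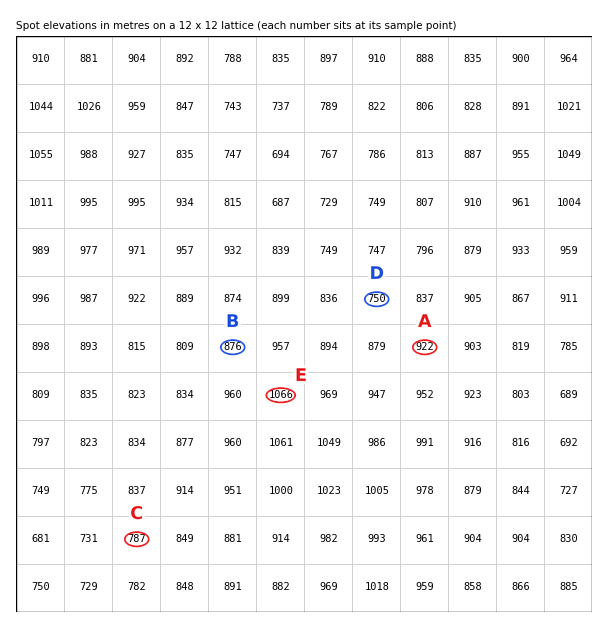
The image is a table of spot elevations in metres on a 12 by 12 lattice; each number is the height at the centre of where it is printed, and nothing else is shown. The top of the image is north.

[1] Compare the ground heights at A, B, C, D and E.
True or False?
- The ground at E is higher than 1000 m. True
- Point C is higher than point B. False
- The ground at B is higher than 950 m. False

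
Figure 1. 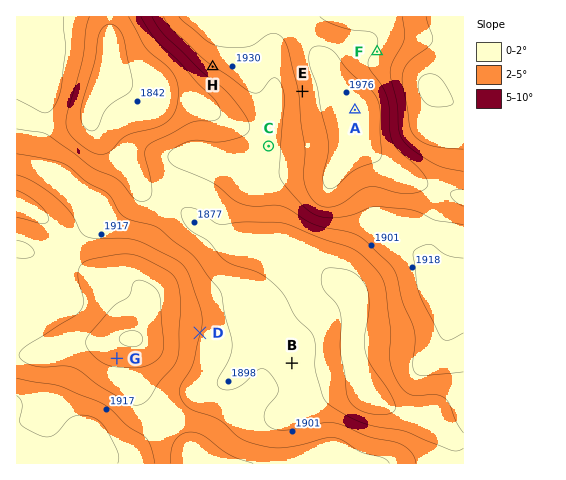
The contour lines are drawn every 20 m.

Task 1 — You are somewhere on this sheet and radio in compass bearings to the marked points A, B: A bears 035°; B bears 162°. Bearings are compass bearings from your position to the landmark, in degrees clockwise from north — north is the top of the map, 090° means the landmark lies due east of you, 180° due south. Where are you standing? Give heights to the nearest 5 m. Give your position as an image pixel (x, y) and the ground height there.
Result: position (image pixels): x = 256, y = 252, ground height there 1865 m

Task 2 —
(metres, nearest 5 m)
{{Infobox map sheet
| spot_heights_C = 1915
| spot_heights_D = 1920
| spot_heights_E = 1945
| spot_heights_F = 1940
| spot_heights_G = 1965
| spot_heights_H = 1920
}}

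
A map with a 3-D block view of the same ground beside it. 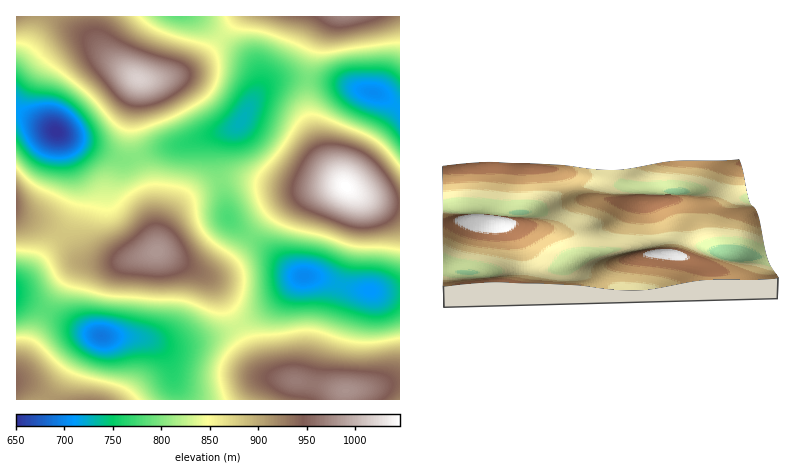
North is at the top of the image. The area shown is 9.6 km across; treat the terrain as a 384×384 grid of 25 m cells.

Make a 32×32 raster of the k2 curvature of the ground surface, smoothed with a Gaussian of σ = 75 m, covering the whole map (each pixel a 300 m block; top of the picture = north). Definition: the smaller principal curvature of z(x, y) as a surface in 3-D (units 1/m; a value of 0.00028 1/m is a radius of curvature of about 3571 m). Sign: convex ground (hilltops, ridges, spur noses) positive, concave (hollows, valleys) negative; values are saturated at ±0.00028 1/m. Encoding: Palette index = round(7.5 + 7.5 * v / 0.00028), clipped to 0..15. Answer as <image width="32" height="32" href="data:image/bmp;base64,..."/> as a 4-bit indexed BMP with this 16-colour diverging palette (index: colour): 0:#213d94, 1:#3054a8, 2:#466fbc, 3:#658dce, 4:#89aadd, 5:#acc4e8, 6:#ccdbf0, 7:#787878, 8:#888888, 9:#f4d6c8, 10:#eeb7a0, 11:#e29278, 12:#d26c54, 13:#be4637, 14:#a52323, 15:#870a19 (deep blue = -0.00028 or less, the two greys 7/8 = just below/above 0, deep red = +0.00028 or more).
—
<image width="32" height="32" href="data:image/bmp;base64,Qk12AgAAAAAAAHYAAAAoAAAAIAAAACAAAAABAAQAAAAAAAACAAATCwAAEwsAABAAAAAAAAAAlD0hAKhUMAC8b0YAzo1lAN2qiQDoxKwA8NvMAHh4eACIiIgAyNb0AKC37gB4kuIAVGzSADdGvgAjI6UAGQqHAGVEV5qGVCI0RYqImFaamId4ZEZ3VVUzVVeriKlmiYiHmXVVVDVlNFVoq5iZdnh3eLqFRDEkVEVVVoqYmYdmZnmYZCAAEiI1VDNGd3iYZlV4ZTIAAAABNEQhEkV5mXZUVjIiEAAAESIzMiEjR4dmVDIzIREkM0MiNVVDIiVVREMiRCI0WIZ3ZFeIZDIjQzIiIzQ2hmmXeYZYqpdTIiIhEBIjWrdZqHmXZ6uYZCEAABERQjinSKmJqGaIdTEAAAI0RHQkdkaYirl1ZTIAAjNFZlZ2RGZEZou5dTEAATVleIdVVmZnUzWJl0IQASRodnmpZDV3Z3QliHVDECRXiXeKu5U0d1VVNXdmdSE1eJl3qqu3M2ZEd0R3eIUiRWiYeLuauDJFNIhUVnh1RFVniHm8qZgxNCR2QzVmZmZVVniJrLqYISMSIiIRI0ZmVEV5qZq7lhIQAAEiEAACMzRFZ4iImFIRAAATRCEAAAATRVVWZmQgEQATRmZmVCIhAUZmVEQxABERNWeJmphlUwAld2QyAAAkQkZnrMqZiHURI1VDEAARWGNXZpzJmamFIjMzIAAAE3p0aHaKqIqpdTNEMiAAIyNHZXh2Z4d5hkQyI0RDNFVCJWd3dlVmZkIiISRWZ3dnUzNXiIdlVVMhIiNWZmmpeHVDRXiql1QyEiNXd4ZYqoiH"/>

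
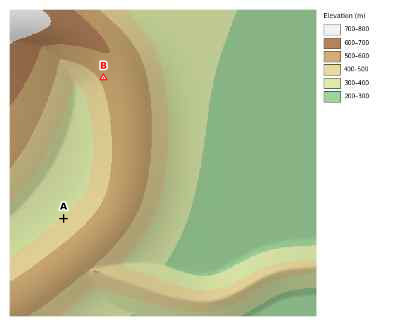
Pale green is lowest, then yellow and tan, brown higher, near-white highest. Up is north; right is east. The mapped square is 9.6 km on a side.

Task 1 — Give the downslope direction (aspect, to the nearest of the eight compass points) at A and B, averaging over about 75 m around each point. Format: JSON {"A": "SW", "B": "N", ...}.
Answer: {"A": "NW", "B": "SW"}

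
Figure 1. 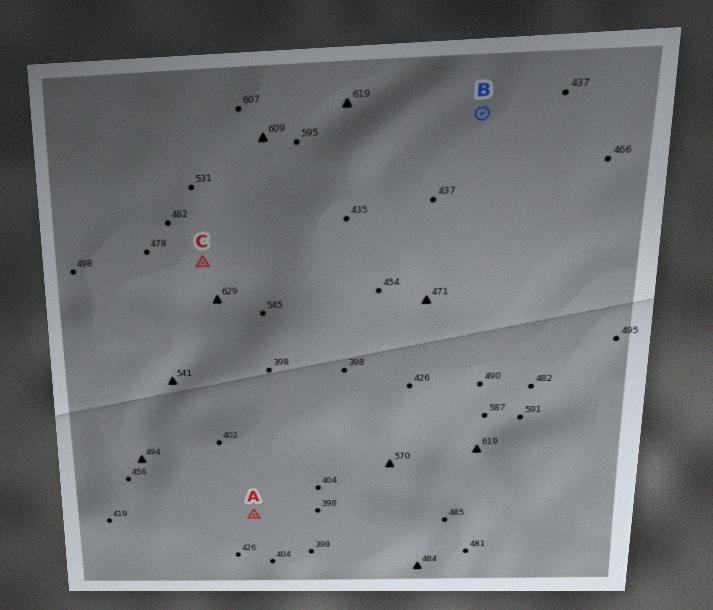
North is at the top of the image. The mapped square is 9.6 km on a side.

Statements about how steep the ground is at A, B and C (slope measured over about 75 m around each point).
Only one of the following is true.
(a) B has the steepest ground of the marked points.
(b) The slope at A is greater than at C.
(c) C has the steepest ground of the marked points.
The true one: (c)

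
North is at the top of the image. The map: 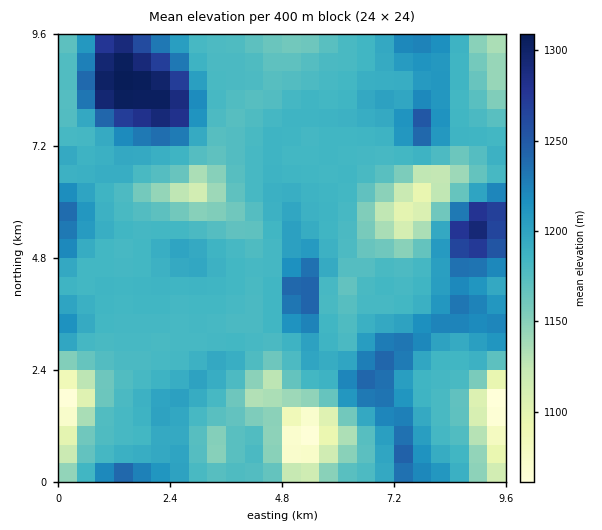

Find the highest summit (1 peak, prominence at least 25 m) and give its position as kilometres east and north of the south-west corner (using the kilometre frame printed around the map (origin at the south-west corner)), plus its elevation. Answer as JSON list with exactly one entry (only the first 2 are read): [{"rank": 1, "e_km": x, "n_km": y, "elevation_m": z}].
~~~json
[{"rank": 1, "e_km": 1.34, "n_km": 8.54, "elevation_m": 1309}]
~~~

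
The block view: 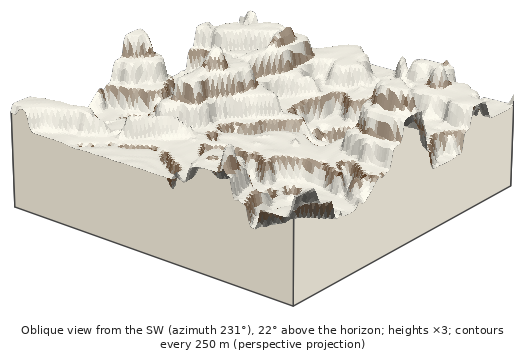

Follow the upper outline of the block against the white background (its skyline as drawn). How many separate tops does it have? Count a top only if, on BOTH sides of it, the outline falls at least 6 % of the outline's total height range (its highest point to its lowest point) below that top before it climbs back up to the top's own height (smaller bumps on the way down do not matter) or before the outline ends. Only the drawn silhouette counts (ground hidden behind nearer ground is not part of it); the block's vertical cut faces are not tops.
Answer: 5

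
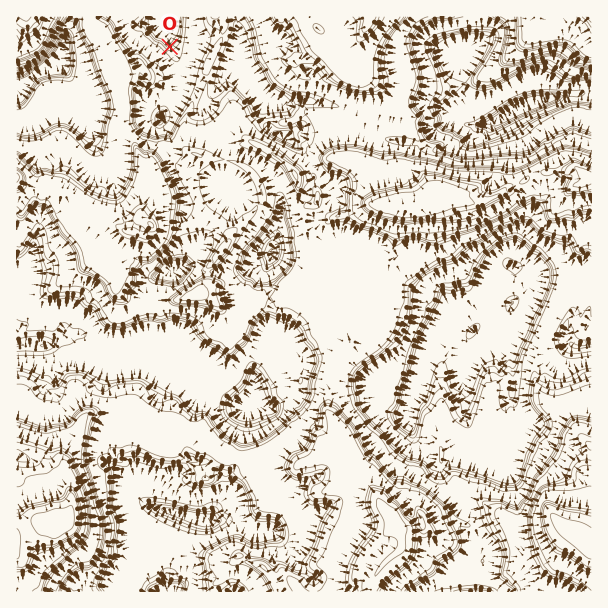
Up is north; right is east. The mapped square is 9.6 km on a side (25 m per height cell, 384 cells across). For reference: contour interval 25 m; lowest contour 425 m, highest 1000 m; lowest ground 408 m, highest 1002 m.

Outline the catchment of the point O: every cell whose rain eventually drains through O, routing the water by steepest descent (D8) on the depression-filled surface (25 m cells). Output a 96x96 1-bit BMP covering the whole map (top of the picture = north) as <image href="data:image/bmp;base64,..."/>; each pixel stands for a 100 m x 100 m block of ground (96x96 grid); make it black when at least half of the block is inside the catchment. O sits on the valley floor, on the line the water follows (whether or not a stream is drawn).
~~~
<image width="96" height="96" href="data:image/bmp;base64,Qk2+BAAAAAAAAD4AAAAoAAAAYAAAAGAAAAABAAEAAAAAAIAEAAATCwAAEwsAAAIAAAAAAAAA////AAAAAAAAAAAAAAAAAAAAAAAAAAAAAAAAAAAAAAAAAAAAAAAAAAAAAAAAAAAAAAAAAAAAAAAAAAAAAAAAAAAAAAAAAAAAAAAAAAAAAAAAAAAAAAAAAAAAAAAAAAAAAAAAAAAAAAAAAAAAAAAAAAAAAAAAAAAAAAAAAAAAAAAAAAAAAAAAAAAAAAAAAAAAAAAAAAAAAAAAAAAAAAAAAAAAAAAAAAAAAAAAAAAAAAAAAAAAAAAAAAAAAAAAAAAAAAAAAAAAAAAAAAAAAAAAAAAAAAAAAAAAAAAAAAAAAAAAAAAAAAAAAAAAAAAAAAAAAAAAAAAAAAAAAAAAAAAAAAAAAAAAAAAAAAAAAAAAAAAAAAAAAAAAAAAAAAAAAAAAAAAAAAAAAAAAAAAAAAAAAAAAAAAAAAAAAAAAAAAAAAAAAAAAAAAAAAAAAAAAAAAAAAAAAAAAAAAAAAAAAAAAAAAAAAAAAAAAAAAAAAAAAAAAAAAAAAAAAAAAAAAAAAAAAAAAAAAAAAAAAAAAAAAAAAAAAAAAAAAAAAAAAAAAAAAAAAAAAAAAAAAAAAAAAAAAAAAAAAAAAAAAAAAAAAAAAAAAAAAAAAAAAAAAAAAAAAAAAAAAAAAAAAAAAAAAAAAAAAAAAAAAAAAAAAAAAAAAAAAAAAAAAAAAAAAAAAAAAAAAAAAAAAAAAAAAAAAAAAAAAAAAAAAAAAAAAAAAAAAAAAAAAAAAAAAAAAAAAAAAAAAAAAAAAAAAAAAAAAAAAAAAAAAAAAAAAAAAAAAAAAAAAAAAAAAAAAAAAAAAAAAAAAAAAAAAAAAAAAAAAAAAAAAAAAAAAAAAAAAAAAAAAAAAAAAAAAAAAAAAAAAAAAAAAAAAAAAAAAAAAAAAAAAAAAAAAAAAAAAAAAAAAAAAAAAAAAAAAAAAAAAAAAAAAAAAAAAAAAAAAAAAAAAAAAAAAAAAAAAAAAAAAAAAAAHgAAAAAAAAAAAAAAP8AAAAAAAAAAAAAAf+AAAAAAAAAAAAAAf+AAAAAAAAAAAAAAf8AAAAAAAAAAAAAAP8AAAAAAAAAAAAAAP8AAAAAAAAAAAAAAP4AAAAAAAAAAAAAAP4AAAAAAAAAAAAAAPwAAAAAAAAAAAAAAfwAAAAAAAAAAAAAAfwAAAAAAAAAAAAAAfx+AAAAAAAAAAAAA//+AAAAAAAAAAAAA//+AAAAAAAAAAAAD//4AAAAAAAAAAAAD//4AAAAAAAAAAAAD//8AAAAAAAAAAAAH//8AAAAAAAAAAAAH//8AAAAAAAAAAAAH//4AAAAAAAAAAAAH//wAAAAAAAAAAAAH/+AAAAAAAAAAAAAH//AAAAAAAAAAAAAP//AAAAAAAAAAAAAP//AAAAAAAAAAAAAP//AAAAAAAAAAAAAAH/AAAAAAAAAAAAAAH/AAAAAAAAAAAAAABgAAAAAAAAAAAAAAAAAAAAAAAAAAAAAAAAAAAAAAAAAAAAAAAAAAAAAAAAAAAAAAAAAAAAAAAAAAAAAAAAAAAAAAAAAAAAAAAAAAAAAAAAAAA="/>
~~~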